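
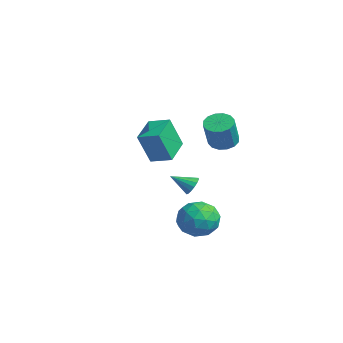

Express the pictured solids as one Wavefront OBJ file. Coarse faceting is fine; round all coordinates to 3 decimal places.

v 2.366 0.059 3.02
v 2.92 0.677 2.999
v 3.647 0.078 4.58
v 3.094 -0.539 4.6
v 2.584 0.836 3.214
v 3.311 0.238 4.795
v 2.189 0.787 3.377
v 2.917 0.189 4.957
v 1.842 0.543 3.444
v 2.57 -0.055 5.025
v 1.636 0.17 3.398
v 2.363 -0.429 4.978
v 1.625 -0.234 3.25
v 2.352 -0.833 4.83
v 1.813 -0.558 3.04
v 2.54 -1.157 4.621
v 2.149 -0.718 2.825
v 2.876 -1.316 4.406
v 2.543 -0.669 2.663
v 3.271 -1.267 4.243
v 2.89 -0.425 2.595
v 3.618 -1.023 4.176
v 3.097 -0.051 2.642
v 3.824 -0.65 4.222
v 3.108 0.353 2.79
v 3.835 -0.246 4.37
v -2.873 0.501 -2.292
v -2.296 0.179 -2.402
v -3.367 -0.641 -1.548
v -2.247 0.351 -2.105
v -2.366 0.564 -1.858
v -2.62 0.759 -1.727
v -2.943 0.886 -1.748
v -3.246 0.909 -1.914
v -3.45 0.823 -2.181
v -3.498 0.651 -2.478
v -3.38 0.439 -2.725
v -3.125 0.243 -2.856
v -2.803 0.117 -2.836
v -2.499 0.093 -2.67
v 1.172 -3.554 1.59
v 1.3 -4.338 3.469
v -0.134 -2.419 2.153
v -0.006 -3.203 4.032
v 2.046 -2.697 1.888
v 2.174 -3.481 3.767
v 0.74 -1.562 2.451
v 0.868 -2.346 4.33
v 0.979 -0.5 -3.198
v 2.178 -0.353 -3.562
v 1.562 -1.927 -1.858
v 2.761 -1.78 -2.222
v 2.178 -0.86 -1.584
v 1.818 0.021 -2.412
v 1.922 -2.301 -3.008
v 1.562 -1.42 -3.836
v 2.761 -1.466 -3.445
v 2.919 -0.576 -2.565
v 0.821 -1.704 -2.855
v 0.979 -0.814 -1.975
v 1.528 -0.301 -3.497
v 2.212 -1.979 -1.923
v 1.87 -1.438 -1.548
v 2.574 -1.352 -1.762
v 1.316 -0.081 -2.821
v 2.021 0.005 -3.036
v 2.02 -0.293 -1.873
v 1.719 -2.285 -2.384
v 2.424 -2.199 -2.599
v 1.166 -0.928 -3.658
v 1.87 -0.842 -3.872
v 1.72 -1.987 -3.547
v 2.575 -0.869 -3.643
v 2.917 -1.708 -2.855
v 2.424 -2.014 -3.317
v 2.213 -1.496 -3.803
v 2.668 -0.346 -3.125
v 3.01 -1.184 -2.338
v 2.668 -0.644 -1.963
v 2.456 -0.126 -2.45
v 3.01 -1 -3.057
v 0.73 -1.096 -3.082
v 1.072 -1.934 -2.295
v 1.284 -2.154 -2.97
v 1.072 -1.636 -3.457
v 0.823 -0.572 -2.565
v 1.165 -1.411 -1.777
v 1.527 -0.784 -1.617
v 1.316 -0.266 -2.103
v 0.73 -1.28 -2.363
f 2 1 5
f 2 5 3
f 3 5 6
f 3 6 4
f 5 1 7
f 5 7 6
f 6 7 8
f 6 8 4
f 7 1 9
f 7 9 8
f 8 9 10
f 8 10 4
f 9 1 11
f 9 11 10
f 10 11 12
f 10 12 4
f 11 1 13
f 11 13 12
f 12 13 14
f 12 14 4
f 13 1 15
f 13 15 14
f 14 15 16
f 14 16 4
f 15 1 17
f 15 17 16
f 16 17 18
f 16 18 4
f 17 1 19
f 17 19 18
f 18 19 20
f 18 20 4
f 19 1 21
f 19 21 20
f 20 21 22
f 20 22 4
f 21 1 23
f 21 23 22
f 22 23 24
f 22 24 4
f 23 1 25
f 23 25 24
f 24 25 26
f 24 26 4
f 25 1 2
f 25 2 26
f 26 2 3
f 26 3 4
f 28 27 30
f 28 30 29
f 30 27 31
f 30 31 29
f 31 27 32
f 31 32 29
f 32 27 33
f 32 33 29
f 33 27 34
f 33 34 29
f 34 27 35
f 34 35 29
f 35 27 36
f 35 36 29
f 36 27 37
f 36 37 29
f 37 27 38
f 37 38 29
f 38 27 39
f 38 39 29
f 39 27 40
f 39 40 29
f 40 27 28
f 40 28 29
f 42 44 41
f 45 42 41
f 41 44 43
f 43 45 41
f 42 48 44
f 46 42 45
f 46 48 42
f 44 48 43
f 47 45 43
f 43 48 47
f 47 46 45
f 48 46 47
f 49 86 65
f 86 60 89
f 65 89 54
f 86 89 65
f 49 65 61
f 65 54 66
f 61 66 50
f 65 66 61
f 49 61 70
f 61 50 71
f 70 71 56
f 61 71 70
f 49 70 82
f 70 56 85
f 82 85 59
f 70 85 82
f 49 82 86
f 82 59 90
f 86 90 60
f 82 90 86
f 50 66 77
f 66 54 80
f 77 80 58
f 66 80 77
f 54 89 67
f 89 60 88
f 67 88 53
f 89 88 67
f 60 90 87
f 90 59 83
f 87 83 51
f 90 83 87
f 59 85 84
f 85 56 72
f 84 72 55
f 85 72 84
f 56 71 76
f 71 50 73
f 76 73 57
f 71 73 76
f 52 78 64
f 78 58 79
f 64 79 53
f 78 79 64
f 52 64 62
f 64 53 63
f 62 63 51
f 64 63 62
f 52 62 69
f 62 51 68
f 69 68 55
f 62 68 69
f 52 69 74
f 69 55 75
f 74 75 57
f 69 75 74
f 52 74 78
f 74 57 81
f 78 81 58
f 74 81 78
f 53 79 67
f 79 58 80
f 67 80 54
f 79 80 67
f 51 63 87
f 63 53 88
f 87 88 60
f 63 88 87
f 55 68 84
f 68 51 83
f 84 83 59
f 68 83 84
f 57 75 76
f 75 55 72
f 76 72 56
f 75 72 76
f 58 81 77
f 81 57 73
f 77 73 50
f 81 73 77



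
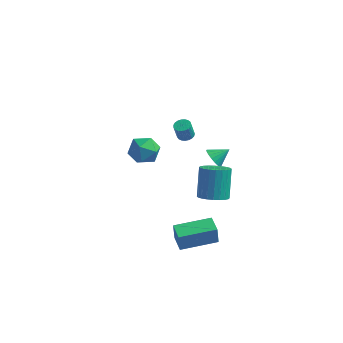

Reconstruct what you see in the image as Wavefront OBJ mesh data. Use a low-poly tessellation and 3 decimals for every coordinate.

v -4.53 3.522 -2.524
v -3.898 4.189 -2.011
v -3.402 2.271 -2.289
v -2.77 2.938 -1.776
v -3.681 2.639 -1.344
v -4.378 3.412 -1.489
v -2.922 3.048 -2.811
v -3.619 3.821 -2.956
v -2.904 3.895 -2.189
v -3.373 3.643 -1.282
v -3.927 2.817 -3.018
v -4.396 2.565 -2.111
v 3.128 -3.878 2.171
v 3.771 -3.368 1.948
v 3.514 -2.372 3.485
v 2.872 -2.882 3.709
v 3.513 -3.215 1.805
v 3.257 -2.218 3.343
v 3.198 -3.162 1.719
v 2.941 -2.166 3.256
v 2.871 -3.219 1.701
v 2.615 -2.222 3.238
v 2.584 -3.376 1.755
v 2.328 -2.379 3.292
v 2.38 -3.609 1.872
v 2.123 -2.612 3.409
v 2.289 -3.883 2.035
v 2.033 -2.887 3.572
v 2.327 -4.157 2.218
v 2.07 -3.16 3.756
v 2.486 -4.388 2.395
v 2.229 -3.392 3.932
v 2.743 -4.542 2.537
v 2.487 -3.545 4.075
v 3.059 -4.594 2.624
v 2.802 -3.598 4.161
v 3.385 -4.538 2.642
v 3.129 -3.541 4.179
v 3.672 -4.381 2.588
v 3.416 -3.384 4.125
v 3.877 -4.148 2.471
v 3.62 -3.151 4.008
v 3.967 -3.873 2.308
v 3.711 -2.877 3.845
v 3.93 -3.6 2.124
v 3.673 -2.603 3.662
v -0.37 1.338 1.915
v 0.125 1.304 1.979
v -0.015 1.108 2.95
v -0.51 1.142 2.885
v 0.09 1.506 2.015
v -0.05 1.31 2.985
v -0.024 1.679 2.034
v -0.164 1.482 3.004
v -0.198 1.793 2.032
v -0.337 1.596 3.002
v -0.401 1.828 2.009
v -0.541 1.632 2.98
v -0.6 1.779 1.971
v -0.739 1.582 2.941
v -0.758 1.653 1.923
v -0.898 1.457 2.893
v -0.85 1.473 1.873
v -0.989 1.277 2.844
v -0.858 1.27 1.831
v -0.998 1.074 2.801
v -0.782 1.078 1.803
v -0.922 0.882 2.773
v -0.635 0.932 1.794
v -0.775 0.735 2.765
v -0.442 0.855 1.807
v -0.582 0.659 2.777
v -0.237 0.862 1.838
v -0.377 0.666 2.808
v -0.054 0.952 1.882
v -0.194 0.755 2.853
v 0.073 1.108 1.932
v -0.066 0.912 2.903
v 1.041 -4.066 -1.946
v 0.974 -4.096 -0.848
v 2.759 -2.815 -1.807
v 2.692 -2.844 -0.71
v 1.688 -4.956 -1.93
v 1.621 -4.985 -0.833
v 3.406 -3.704 -1.792
v 3.339 -3.734 -0.694
v 1.019 2.04 -0.347
v 1.526 1.82 -0.777
v 1.741 2.62 0.207
v 1.434 2.062 -0.911
v 1.27 2.3 -0.947
v 1.063 2.493 -0.879
v 0.849 2.607 -0.72
v 0.663 2.624 -0.496
v 0.539 2.539 -0.246
v 0.499 2.369 -0.014
v 0.548 2.141 0.16
v 0.678 1.895 0.247
v 0.868 1.675 0.231
v 1.083 1.518 0.115
v 1.288 1.451 -0.081
v 1.446 1.486 -0.323
v 1.53 1.616 -0.569
f 1 12 6
f 1 6 2
f 1 2 8
f 1 8 11
f 1 11 12
f 2 6 10
f 6 12 5
f 12 11 3
f 11 8 7
f 8 2 9
f 4 10 5
f 4 5 3
f 4 3 7
f 4 7 9
f 4 9 10
f 5 10 6
f 3 5 12
f 7 3 11
f 9 7 8
f 10 9 2
f 14 13 17
f 14 17 15
f 15 17 18
f 15 18 16
f 17 13 19
f 17 19 18
f 18 19 20
f 18 20 16
f 19 13 21
f 19 21 20
f 20 21 22
f 20 22 16
f 21 13 23
f 21 23 22
f 22 23 24
f 22 24 16
f 23 13 25
f 23 25 24
f 24 25 26
f 24 26 16
f 25 13 27
f 25 27 26
f 26 27 28
f 26 28 16
f 27 13 29
f 27 29 28
f 28 29 30
f 28 30 16
f 29 13 31
f 29 31 30
f 30 31 32
f 30 32 16
f 31 13 33
f 31 33 32
f 32 33 34
f 32 34 16
f 33 13 35
f 33 35 34
f 34 35 36
f 34 36 16
f 35 13 37
f 35 37 36
f 36 37 38
f 36 38 16
f 37 13 39
f 37 39 38
f 38 39 40
f 38 40 16
f 39 13 41
f 39 41 40
f 40 41 42
f 40 42 16
f 41 13 43
f 41 43 42
f 42 43 44
f 42 44 16
f 43 13 45
f 43 45 44
f 44 45 46
f 44 46 16
f 45 13 14
f 45 14 46
f 46 14 15
f 46 15 16
f 48 47 51
f 48 51 49
f 49 51 52
f 49 52 50
f 51 47 53
f 51 53 52
f 52 53 54
f 52 54 50
f 53 47 55
f 53 55 54
f 54 55 56
f 54 56 50
f 55 47 57
f 55 57 56
f 56 57 58
f 56 58 50
f 57 47 59
f 57 59 58
f 58 59 60
f 58 60 50
f 59 47 61
f 59 61 60
f 60 61 62
f 60 62 50
f 61 47 63
f 61 63 62
f 62 63 64
f 62 64 50
f 63 47 65
f 63 65 64
f 64 65 66
f 64 66 50
f 65 47 67
f 65 67 66
f 66 67 68
f 66 68 50
f 67 47 69
f 67 69 68
f 68 69 70
f 68 70 50
f 69 47 71
f 69 71 70
f 70 71 72
f 70 72 50
f 71 47 73
f 71 73 72
f 72 73 74
f 72 74 50
f 73 47 75
f 73 75 74
f 74 75 76
f 74 76 50
f 75 47 77
f 75 77 76
f 76 77 78
f 76 78 50
f 77 47 48
f 77 48 78
f 78 48 49
f 78 49 50
f 80 82 79
f 83 80 79
f 79 82 81
f 81 83 79
f 80 86 82
f 84 80 83
f 84 86 80
f 82 86 81
f 85 83 81
f 81 86 85
f 85 84 83
f 86 84 85
f 88 87 90
f 88 90 89
f 90 87 91
f 90 91 89
f 91 87 92
f 91 92 89
f 92 87 93
f 92 93 89
f 93 87 94
f 93 94 89
f 94 87 95
f 94 95 89
f 95 87 96
f 95 96 89
f 96 87 97
f 96 97 89
f 97 87 98
f 97 98 89
f 98 87 99
f 98 99 89
f 99 87 100
f 99 100 89
f 100 87 101
f 100 101 89
f 101 87 102
f 101 102 89
f 102 87 103
f 102 103 89
f 103 87 88
f 103 88 89



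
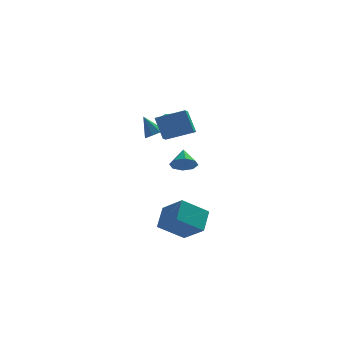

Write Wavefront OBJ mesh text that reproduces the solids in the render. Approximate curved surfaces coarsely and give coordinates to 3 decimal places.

v 0.403 1.837 -0.832
v 1.142 1.462 -0.348
v 0.377 3.003 0.112
v 1.358 1.906 -0.892
v 1.015 2.31 -1.4
v 0.313 2.437 -1.576
v -0.337 2.213 -1.315
v -0.553 1.768 -0.772
v -0.21 1.364 -0.264
v 0.493 1.237 -0.088
v -1.45 -0.051 2.539
v -0.799 -0.102 2.907
v -2.21 0.371 3.941
v -0.892 0.424 2.698
v -1.312 0.673 2.396
v -1.813 0.497 2.177
v -2.102 0.001 2.17
v -2.008 -0.526 2.379
v -1.588 -0.774 2.681
v -1.087 -0.599 2.9
v -0.266 3.952 2.463
v 0.092 3.418 2.82
v -1.192 3.222 2.3
v -0.834 2.688 2.657
v -1.073 3.28 3.024
v -0.5 3.731 3.124
v -0.6 2.909 1.996
v -0.027 3.36 2.096
v -0.114 2.773 2.531
v -0.406 3.002 3.167
v -0.694 3.638 1.953
v -0.986 3.867 2.589
v -0.005 3.749 2.656
v -1.095 2.891 2.464
v -1.235 3.239 2.68
v -1.024 2.925 2.89
v -0.354 3.933 2.835
v -0.143 3.619 3.045
v -0.828 3.538 3.164
v -0.957 3.021 2.075
v -0.746 2.707 2.285
v -0.076 3.715 2.23
v 0.135 3.401 2.44
v -0.272 3.102 1.956
v 0.084 3.056 2.696
v -0.461 2.627 2.6
v -0.323 2.757 2.211
v 0.014 3.022 2.271
v -0.088 3.191 3.07
v -0.632 2.762 2.974
v -0.773 3.109 3.189
v -0.436 3.375 3.248
v -0.209 2.812 2.9
v -0.468 3.878 2.146
v -1.012 3.449 2.05
v -0.664 3.265 1.872
v -0.327 3.531 1.931
v -0.639 4.013 2.52
v -1.184 3.584 2.424
v -1.114 3.618 2.849
v -0.777 3.883 2.909
v -0.891 3.828 2.22
v -1.315 -3.076 -4.534
v -0.081 -4.351 -3.356
v -0.965 -1.7 -3.411
v 0.27 -2.975 -2.233
v 0.41 -2.525 -5.747
v 1.645 -3.8 -4.569
v 0.761 -1.149 -4.624
v 1.995 -2.424 -3.446
v -1.29 -0.526 4.014
v -1.462 -1.434 4.396
v 0.639 -0.6 4.705
v 0.467 -1.509 5.087
v -0.767 -1.271 2.473
v -0.939 -2.18 2.855
v 1.162 -1.346 3.164
v 0.99 -2.254 3.546
f 2 1 4
f 2 4 3
f 4 1 5
f 4 5 3
f 5 1 6
f 5 6 3
f 6 1 7
f 6 7 3
f 7 1 8
f 7 8 3
f 8 1 9
f 8 9 3
f 9 1 10
f 9 10 3
f 10 1 2
f 10 2 3
f 12 11 14
f 12 14 13
f 14 11 15
f 14 15 13
f 15 11 16
f 15 16 13
f 16 11 17
f 16 17 13
f 17 11 18
f 17 18 13
f 18 11 19
f 18 19 13
f 19 11 20
f 19 20 13
f 20 11 12
f 20 12 13
f 21 58 37
f 58 32 61
f 37 61 26
f 58 61 37
f 21 37 33
f 37 26 38
f 33 38 22
f 37 38 33
f 21 33 42
f 33 22 43
f 42 43 28
f 33 43 42
f 21 42 54
f 42 28 57
f 54 57 31
f 42 57 54
f 21 54 58
f 54 31 62
f 58 62 32
f 54 62 58
f 22 38 49
f 38 26 52
f 49 52 30
f 38 52 49
f 26 61 39
f 61 32 60
f 39 60 25
f 61 60 39
f 32 62 59
f 62 31 55
f 59 55 23
f 62 55 59
f 31 57 56
f 57 28 44
f 56 44 27
f 57 44 56
f 28 43 48
f 43 22 45
f 48 45 29
f 43 45 48
f 24 50 36
f 50 30 51
f 36 51 25
f 50 51 36
f 24 36 34
f 36 25 35
f 34 35 23
f 36 35 34
f 24 34 41
f 34 23 40
f 41 40 27
f 34 40 41
f 24 41 46
f 41 27 47
f 46 47 29
f 41 47 46
f 24 46 50
f 46 29 53
f 50 53 30
f 46 53 50
f 25 51 39
f 51 30 52
f 39 52 26
f 51 52 39
f 23 35 59
f 35 25 60
f 59 60 32
f 35 60 59
f 27 40 56
f 40 23 55
f 56 55 31
f 40 55 56
f 29 47 48
f 47 27 44
f 48 44 28
f 47 44 48
f 30 53 49
f 53 29 45
f 49 45 22
f 53 45 49
f 64 66 63
f 67 64 63
f 63 66 65
f 65 67 63
f 64 70 66
f 68 64 67
f 68 70 64
f 66 70 65
f 69 67 65
f 65 70 69
f 69 68 67
f 70 68 69
f 72 74 71
f 75 72 71
f 71 74 73
f 73 75 71
f 72 78 74
f 76 72 75
f 76 78 72
f 74 78 73
f 77 75 73
f 73 78 77
f 77 76 75
f 78 76 77



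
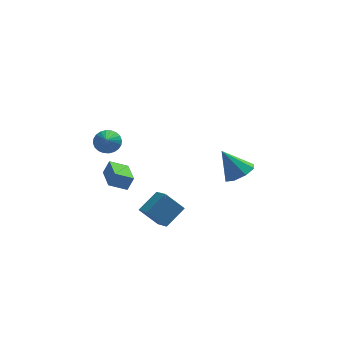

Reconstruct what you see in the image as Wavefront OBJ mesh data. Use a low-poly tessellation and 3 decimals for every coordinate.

v 4.255 -0.104 -2.559
v 5.036 -0.475 -1.963
v 3.245 0.404 -0.921
v 5.13 0.302 -2.145
v 4.713 0.842 -2.569
v 4.027 0.827 -2.988
v 3.475 0.268 -3.155
v 3.38 -0.509 -2.973
v 3.798 -1.049 -2.549
v 4.484 -1.034 -2.13
v -1.462 -3.39 -3.237
v -0.345 -2.554 -2.356
v -1.852 -2.234 -3.838
v -0.735 -1.398 -2.957
v -0.385 -3.622 -4.383
v 0.732 -2.786 -3.502
v -0.775 -2.466 -4.984
v 0.342 -1.63 -4.103
v -3.633 -3.388 2.826
v -2.883 -3.625 2.679
v -3.787 -4.392 3.654
v -2.84 -3.433 2.92
v -2.917 -3.233 3.147
v -3.103 -3.057 3.326
v -3.37 -2.932 3.428
v -3.677 -2.876 3.438
v -3.977 -2.898 3.356
v -4.225 -2.995 3.192
v -4.383 -3.152 2.973
v -4.426 -3.344 2.731
v -4.349 -3.544 2.504
v -4.162 -3.72 2.326
v -3.895 -3.845 2.224
v -3.588 -3.901 2.213
v -3.288 -3.879 2.296
v -3.041 -3.782 2.459
v -3.496 -1.187 -2.316
v -3.102 -1.051 -1.463
v -3.674 0.772 -2.545
v -3.28 0.907 -1.692
v -2.4 -1.147 -2.828
v -2.006 -1.012 -1.975
v -2.578 0.811 -3.057
v -2.184 0.947 -2.204
f 2 1 4
f 2 4 3
f 4 1 5
f 4 5 3
f 5 1 6
f 5 6 3
f 6 1 7
f 6 7 3
f 7 1 8
f 7 8 3
f 8 1 9
f 8 9 3
f 9 1 10
f 9 10 3
f 10 1 2
f 10 2 3
f 12 14 11
f 15 12 11
f 11 14 13
f 13 15 11
f 12 18 14
f 16 12 15
f 16 18 12
f 14 18 13
f 17 15 13
f 13 18 17
f 17 16 15
f 18 16 17
f 20 19 22
f 20 22 21
f 22 19 23
f 22 23 21
f 23 19 24
f 23 24 21
f 24 19 25
f 24 25 21
f 25 19 26
f 25 26 21
f 26 19 27
f 26 27 21
f 27 19 28
f 27 28 21
f 28 19 29
f 28 29 21
f 29 19 30
f 29 30 21
f 30 19 31
f 30 31 21
f 31 19 32
f 31 32 21
f 32 19 33
f 32 33 21
f 33 19 34
f 33 34 21
f 34 19 35
f 34 35 21
f 35 19 36
f 35 36 21
f 36 19 20
f 36 20 21
f 38 40 37
f 41 38 37
f 37 40 39
f 39 41 37
f 38 44 40
f 42 38 41
f 42 44 38
f 40 44 39
f 43 41 39
f 39 44 43
f 43 42 41
f 44 42 43



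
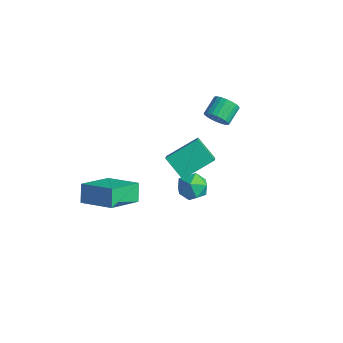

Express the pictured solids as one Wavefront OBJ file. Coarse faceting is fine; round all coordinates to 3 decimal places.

v -2.677 0.793 -1.325
v -2.245 2.273 -0.498
v -1.645 0.967 -2.176
v -1.212 2.447 -1.349
v -1.988 0.193 -0.611
v -1.555 1.673 0.216
v -0.955 0.367 -1.462
v -0.523 1.847 -0.635
v -0.387 0.243 -0.68
v 0.274 0.689 -0.736
v 0.326 -0.829 -0.804
v 0.987 -0.383 -0.86
v 0.592 -0.428 -0.166
v 0.152 0.235 -0.09
v 0.448 -0.375 -1.45
v 0.008 0.288 -1.374
v 0.79 0.307 -1.212
v 0.879 0.274 -0.418
v -0.279 -0.414 -1.122
v -0.19 -0.447 -0.328
v -2.217 3.314 0.314
v -1.666 3.613 0.145
v -1.971 4.465 0.657
v -2.523 4.166 0.826
v -1.817 3.675 -0.049
v -2.122 4.528 0.463
v -2.029 3.682 -0.187
v -2.335 4.535 0.325
v -2.27 3.633 -0.249
v -2.576 4.486 0.262
v -2.503 3.536 -0.226
v -2.809 4.388 0.286
v -2.692 3.404 -0.12
v -2.998 4.257 0.392
v -2.809 3.259 0.052
v -3.115 4.111 0.564
v -2.836 3.122 0.264
v -3.142 3.975 0.775
v -2.769 3.015 0.483
v -3.074 3.867 0.995
v -2.618 2.952 0.677
v -2.923 3.805 1.189
v -2.405 2.945 0.815
v -2.711 3.798 1.327
v -2.164 2.994 0.878
v -2.47 3.847 1.389
v -1.931 3.092 0.854
v -2.237 3.944 1.366
v -1.742 3.223 0.748
v -2.048 4.076 1.26
v -1.625 3.369 0.576
v -1.931 4.221 1.088
v -1.598 3.505 0.365
v -1.904 4.358 0.876
v -4.822 -0.961 -3.578
v -4.517 -2.682 -2.737
v -3.2 -0.405 -3.029
v -2.895 -2.126 -2.188
v -4.405 -1.314 -4.452
v -4.1 -3.035 -3.611
v -2.783 -0.758 -3.903
v -2.478 -2.479 -3.062
f 2 4 1
f 5 2 1
f 1 4 3
f 3 5 1
f 2 8 4
f 6 2 5
f 6 8 2
f 4 8 3
f 7 5 3
f 3 8 7
f 7 6 5
f 8 6 7
f 9 20 14
f 9 14 10
f 9 10 16
f 9 16 19
f 9 19 20
f 10 14 18
f 14 20 13
f 20 19 11
f 19 16 15
f 16 10 17
f 12 18 13
f 12 13 11
f 12 11 15
f 12 15 17
f 12 17 18
f 13 18 14
f 11 13 20
f 15 11 19
f 17 15 16
f 18 17 10
f 22 21 25
f 22 25 23
f 23 25 26
f 23 26 24
f 25 21 27
f 25 27 26
f 26 27 28
f 26 28 24
f 27 21 29
f 27 29 28
f 28 29 30
f 28 30 24
f 29 21 31
f 29 31 30
f 30 31 32
f 30 32 24
f 31 21 33
f 31 33 32
f 32 33 34
f 32 34 24
f 33 21 35
f 33 35 34
f 34 35 36
f 34 36 24
f 35 21 37
f 35 37 36
f 36 37 38
f 36 38 24
f 37 21 39
f 37 39 38
f 38 39 40
f 38 40 24
f 39 21 41
f 39 41 40
f 40 41 42
f 40 42 24
f 41 21 43
f 41 43 42
f 42 43 44
f 42 44 24
f 43 21 45
f 43 45 44
f 44 45 46
f 44 46 24
f 45 21 47
f 45 47 46
f 46 47 48
f 46 48 24
f 47 21 49
f 47 49 48
f 48 49 50
f 48 50 24
f 49 21 51
f 49 51 50
f 50 51 52
f 50 52 24
f 51 21 53
f 51 53 52
f 52 53 54
f 52 54 24
f 53 21 22
f 53 22 54
f 54 22 23
f 54 23 24
f 56 58 55
f 59 56 55
f 55 58 57
f 57 59 55
f 56 62 58
f 60 56 59
f 60 62 56
f 58 62 57
f 61 59 57
f 57 62 61
f 61 60 59
f 62 60 61



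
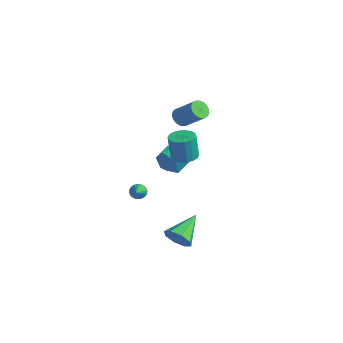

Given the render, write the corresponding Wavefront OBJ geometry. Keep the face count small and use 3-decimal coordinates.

v -1.836 1.221 -3.446
v -1.409 1.39 -3.73
v -0.864 0.299 -2.534
v -1.422 1.551 -3.552
v -1.517 1.647 -3.354
v -1.676 1.659 -3.173
v -1.866 1.584 -3.047
v -2.05 1.437 -2.999
v -2.192 1.247 -3.04
v -2.263 1.052 -3.162
v -2.249 0.891 -3.339
v -2.154 0.795 -3.538
v -1.996 0.783 -3.718
v -1.806 0.858 -3.845
v -1.622 1.005 -3.892
v -1.48 1.195 -3.851
v -0.081 3.016 3.227
v 0.274 3.304 2.751
v 1.496 3.691 3.897
v 1.141 3.404 4.373
v 0.121 3.513 2.843
v 1.344 3.901 3.989
v -0.066 3.636 3.001
v 1.157 4.024 4.147
v -0.256 3.652 3.198
v 0.967 4.04 4.344
v -0.416 3.558 3.401
v 0.807 3.946 4.547
v -0.518 3.37 3.573
v 0.705 3.758 4.719
v -0.544 3.121 3.686
v 0.678 3.509 4.831
v -0.491 2.854 3.719
v 0.732 3.242 4.865
v -0.367 2.615 3.667
v 0.856 3.003 4.813
v -0.193 2.445 3.539
v 1.03 2.833 4.685
v -0 2.374 3.357
v 1.223 2.762 4.503
v 0.179 2.414 3.153
v 1.402 2.802 4.299
v 0.313 2.558 2.961
v 1.535 2.946 4.107
v 0.378 2.781 2.816
v 1.601 3.169 3.962
v 0.365 3.045 2.741
v 1.587 3.433 3.887
v -0.475 2.566 -0.222
v 0.22 3.097 0.435
v 0.42 1.063 0.045
v 1.115 1.594 0.702
v 0.081 1.432 1.017
v -0.472 2.361 0.852
v 1.112 1.799 -0.372
v 0.559 2.728 -0.537
v 1.201 2.623 0.342
v 0.563 2.396 1.201
v 0.077 1.764 -0.721
v -0.561 1.537 0.138
v 3.297 -0.08 -3.894
v 3.85 -0.263 -3.182
v 2.783 1.74 -3.026
v 4.182 0.078 -3.7
v 3.996 0.327 -4.332
v 3.4 0.337 -4.707
v 2.744 0.104 -4.606
v 2.411 -0.238 -4.087
v 2.598 -0.486 -3.455
v 3.194 -0.497 -3.08
v 2.579 1.053 2.261
v 3.321 1.336 2.356
v 3.143 1.27 3.935
v 2.401 0.987 3.839
v 3.124 1.632 2.347
v 2.946 1.566 3.925
v 2.819 1.814 2.32
v 2.641 1.748 3.898
v 2.467 1.845 2.281
v 2.288 1.779 3.86
v 2.136 1.719 2.239
v 1.958 1.653 3.817
v 1.894 1.461 2.2
v 1.715 1.395 3.779
v 1.787 1.123 2.174
v 1.609 1.056 3.753
v 1.837 0.77 2.165
v 1.659 0.704 3.744
v 2.034 0.474 2.175
v 1.856 0.408 3.753
v 2.339 0.292 2.202
v 2.161 0.226 3.78
v 2.692 0.261 2.24
v 2.513 0.195 3.819
v 3.022 0.387 2.283
v 2.844 0.321 3.861
v 3.265 0.645 2.321
v 3.086 0.579 3.9
v 3.371 0.984 2.347
v 3.193 0.917 3.926
f 2 1 4
f 2 4 3
f 4 1 5
f 4 5 3
f 5 1 6
f 5 6 3
f 6 1 7
f 6 7 3
f 7 1 8
f 7 8 3
f 8 1 9
f 8 9 3
f 9 1 10
f 9 10 3
f 10 1 11
f 10 11 3
f 11 1 12
f 11 12 3
f 12 1 13
f 12 13 3
f 13 1 14
f 13 14 3
f 14 1 15
f 14 15 3
f 15 1 16
f 15 16 3
f 16 1 2
f 16 2 3
f 18 17 21
f 18 21 19
f 19 21 22
f 19 22 20
f 21 17 23
f 21 23 22
f 22 23 24
f 22 24 20
f 23 17 25
f 23 25 24
f 24 25 26
f 24 26 20
f 25 17 27
f 25 27 26
f 26 27 28
f 26 28 20
f 27 17 29
f 27 29 28
f 28 29 30
f 28 30 20
f 29 17 31
f 29 31 30
f 30 31 32
f 30 32 20
f 31 17 33
f 31 33 32
f 32 33 34
f 32 34 20
f 33 17 35
f 33 35 34
f 34 35 36
f 34 36 20
f 35 17 37
f 35 37 36
f 36 37 38
f 36 38 20
f 37 17 39
f 37 39 38
f 38 39 40
f 38 40 20
f 39 17 41
f 39 41 40
f 40 41 42
f 40 42 20
f 41 17 43
f 41 43 42
f 42 43 44
f 42 44 20
f 43 17 45
f 43 45 44
f 44 45 46
f 44 46 20
f 45 17 47
f 45 47 46
f 46 47 48
f 46 48 20
f 47 17 18
f 47 18 48
f 48 18 19
f 48 19 20
f 49 60 54
f 49 54 50
f 49 50 56
f 49 56 59
f 49 59 60
f 50 54 58
f 54 60 53
f 60 59 51
f 59 56 55
f 56 50 57
f 52 58 53
f 52 53 51
f 52 51 55
f 52 55 57
f 52 57 58
f 53 58 54
f 51 53 60
f 55 51 59
f 57 55 56
f 58 57 50
f 62 61 64
f 62 64 63
f 64 61 65
f 64 65 63
f 65 61 66
f 65 66 63
f 66 61 67
f 66 67 63
f 67 61 68
f 67 68 63
f 68 61 69
f 68 69 63
f 69 61 70
f 69 70 63
f 70 61 62
f 70 62 63
f 72 71 75
f 72 75 73
f 73 75 76
f 73 76 74
f 75 71 77
f 75 77 76
f 76 77 78
f 76 78 74
f 77 71 79
f 77 79 78
f 78 79 80
f 78 80 74
f 79 71 81
f 79 81 80
f 80 81 82
f 80 82 74
f 81 71 83
f 81 83 82
f 82 83 84
f 82 84 74
f 83 71 85
f 83 85 84
f 84 85 86
f 84 86 74
f 85 71 87
f 85 87 86
f 86 87 88
f 86 88 74
f 87 71 89
f 87 89 88
f 88 89 90
f 88 90 74
f 89 71 91
f 89 91 90
f 90 91 92
f 90 92 74
f 91 71 93
f 91 93 92
f 92 93 94
f 92 94 74
f 93 71 95
f 93 95 94
f 94 95 96
f 94 96 74
f 95 71 97
f 95 97 96
f 96 97 98
f 96 98 74
f 97 71 99
f 97 99 98
f 98 99 100
f 98 100 74
f 99 71 72
f 99 72 100
f 100 72 73
f 100 73 74



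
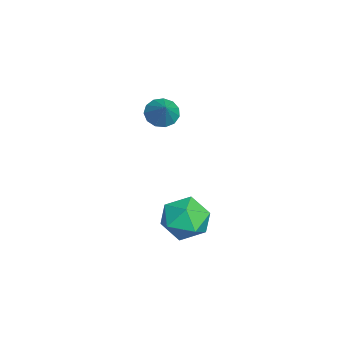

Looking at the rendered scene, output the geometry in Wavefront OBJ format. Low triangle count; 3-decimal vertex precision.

v 1.229 -1.521 0.856
v 1.975 -1.334 1.29
v 1.705 -2.846 0.61
v 2.451 -2.659 1.044
v 1.687 -2.72 1.484
v 1.393 -1.901 1.636
v 2.287 -2.279 0.264
v 1.993 -1.46 0.416
v 2.629 -1.802 0.924
v 2.258 -2.075 1.678
v 1.422 -2.105 0.222
v 1.051 -2.378 0.976
v -2.217 -2.76 3.102
v -1.82 -2.653 2.679
v -1.463 -2.64 3.838
v -1.949 -2.358 2.763
v -2.163 -2.191 2.955
v -2.394 -2.204 3.193
v -2.569 -2.394 3.403
v -2.632 -2.7 3.517
v -2.563 -3.025 3.5
v -2.384 -3.265 3.356
v -2.153 -3.346 3.132
v -1.941 -3.24 2.898
v -1.817 -2.982 2.729
f 1 12 6
f 1 6 2
f 1 2 8
f 1 8 11
f 1 11 12
f 2 6 10
f 6 12 5
f 12 11 3
f 11 8 7
f 8 2 9
f 4 10 5
f 4 5 3
f 4 3 7
f 4 7 9
f 4 9 10
f 5 10 6
f 3 5 12
f 7 3 11
f 9 7 8
f 10 9 2
f 14 13 16
f 14 16 15
f 16 13 17
f 16 17 15
f 17 13 18
f 17 18 15
f 18 13 19
f 18 19 15
f 19 13 20
f 19 20 15
f 20 13 21
f 20 21 15
f 21 13 22
f 21 22 15
f 22 13 23
f 22 23 15
f 23 13 24
f 23 24 15
f 24 13 25
f 24 25 15
f 25 13 14
f 25 14 15



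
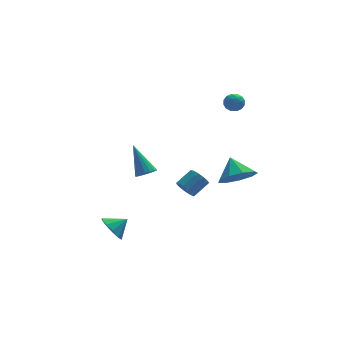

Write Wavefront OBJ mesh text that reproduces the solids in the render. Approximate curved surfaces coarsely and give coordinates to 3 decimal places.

v 0.152 -0.543 -0.738
v 0.455 -0.376 -1.288
v 1.351 0.029 -0.673
v 1.048 -0.137 -0.122
v 0.255 -0.086 -1.189
v 1.151 0.319 -0.573
v 0.023 0.059 -0.946
v 0.918 0.465 -0.33
v -0.169 0.013 -0.637
v 0.727 0.419 -0.022
v -0.258 -0.209 -0.36
v 0.637 0.197 0.255
v -0.218 -0.537 -0.203
v 0.678 -0.132 0.412
v -0.059 -0.867 -0.216
v 0.836 -0.462 0.4
v 0.166 -1.094 -0.394
v 1.062 -0.689 0.221
v 0.387 -1.146 -0.682
v 1.283 -0.741 -0.066
v 0.534 -1.007 -0.987
v 1.429 -0.601 -0.371
v 0.559 -0.72 -1.213
v 1.455 -0.314 -0.597
v -4.17 -2.05 -2.15
v -3.764 -1.652 -2.808
v -3.31 -1.97 -1.57
v -4.002 -1.275 -2.507
v -4.304 -1.194 -2.069
v -4.555 -1.44 -1.662
v -4.659 -1.92 -1.442
v -4.576 -2.449 -1.491
v -4.338 -2.825 -1.792
v -4.036 -2.906 -2.23
v -3.785 -2.66 -2.637
v -3.681 -2.18 -2.857
v 3.542 2.79 3.322
v 4.115 2.607 3.51
v 3.125 2.293 4.11
v 3.698 2.11 4.298
v 3.531 2.717 4.34
v 3.789 3.024 3.853
v 3.451 1.876 3.767
v 3.709 2.183 3.28
v 4.059 2.042 3.785
v 4.109 2.562 4.139
v 3.131 2.338 3.481
v 3.181 2.858 3.835
v 3.865 2.742 3.347
v 3.375 2.158 4.273
v 3.277 2.515 4.298
v 3.614 2.407 4.408
v 3.673 2.987 3.548
v 4.011 2.88 3.659
v 3.667 2.944 4.147
v 3.229 2.02 3.961
v 3.567 1.913 4.072
v 3.626 2.493 3.212
v 3.963 2.385 3.322
v 3.573 1.956 3.473
v 4.169 2.302 3.619
v 3.924 2.01 4.082
v 3.779 1.873 3.77
v 3.93 2.053 3.484
v 4.199 2.608 3.827
v 3.953 2.316 4.29
v 3.855 2.673 4.315
v 4.007 2.853 4.029
v 4.166 2.276 3.989
v 3.287 2.584 3.33
v 3.041 2.292 3.793
v 3.233 2.047 3.591
v 3.385 2.227 3.305
v 3.316 2.89 3.538
v 3.071 2.598 4.001
v 3.31 2.847 4.136
v 3.461 3.027 3.85
v 3.074 2.624 3.631
v 2.173 -3.458 1.692
v 2.908 -3.946 2.316
v 2.027 -2.482 2.628
v 3.239 -3.464 1.865
v 3.072 -2.98 1.333
v 2.484 -2.719 0.969
v 1.751 -2.805 0.944
v 1.215 -3.196 1.269
v 1.128 -3.71 1.792
v 1.529 -4.106 2.269
v 2.232 -4.199 2.476
v -1.18 2.837 -1.324
v -0.794 2.503 -0.937
v -1.62 4.123 0.224
v -0.61 2.715 -1.06
v -0.556 2.954 -1.244
v -0.645 3.166 -1.446
v -0.857 3.303 -1.62
v -1.143 3.333 -1.726
v -1.437 3.249 -1.74
v -1.673 3.071 -1.658
v -1.795 2.839 -1.5
v -1.777 2.606 -1.302
v -1.622 2.427 -1.108
v -1.366 2.341 -0.964
v -1.067 2.368 -0.902
f 2 1 5
f 2 5 3
f 3 5 6
f 3 6 4
f 5 1 7
f 5 7 6
f 6 7 8
f 6 8 4
f 7 1 9
f 7 9 8
f 8 9 10
f 8 10 4
f 9 1 11
f 9 11 10
f 10 11 12
f 10 12 4
f 11 1 13
f 11 13 12
f 12 13 14
f 12 14 4
f 13 1 15
f 13 15 14
f 14 15 16
f 14 16 4
f 15 1 17
f 15 17 16
f 16 17 18
f 16 18 4
f 17 1 19
f 17 19 18
f 18 19 20
f 18 20 4
f 19 1 21
f 19 21 20
f 20 21 22
f 20 22 4
f 21 1 23
f 21 23 22
f 22 23 24
f 22 24 4
f 23 1 2
f 23 2 24
f 24 2 3
f 24 3 4
f 26 25 28
f 26 28 27
f 28 25 29
f 28 29 27
f 29 25 30
f 29 30 27
f 30 25 31
f 30 31 27
f 31 25 32
f 31 32 27
f 32 25 33
f 32 33 27
f 33 25 34
f 33 34 27
f 34 25 35
f 34 35 27
f 35 25 36
f 35 36 27
f 36 25 26
f 36 26 27
f 37 74 53
f 74 48 77
f 53 77 42
f 74 77 53
f 37 53 49
f 53 42 54
f 49 54 38
f 53 54 49
f 37 49 58
f 49 38 59
f 58 59 44
f 49 59 58
f 37 58 70
f 58 44 73
f 70 73 47
f 58 73 70
f 37 70 74
f 70 47 78
f 74 78 48
f 70 78 74
f 38 54 65
f 54 42 68
f 65 68 46
f 54 68 65
f 42 77 55
f 77 48 76
f 55 76 41
f 77 76 55
f 48 78 75
f 78 47 71
f 75 71 39
f 78 71 75
f 47 73 72
f 73 44 60
f 72 60 43
f 73 60 72
f 44 59 64
f 59 38 61
f 64 61 45
f 59 61 64
f 40 66 52
f 66 46 67
f 52 67 41
f 66 67 52
f 40 52 50
f 52 41 51
f 50 51 39
f 52 51 50
f 40 50 57
f 50 39 56
f 57 56 43
f 50 56 57
f 40 57 62
f 57 43 63
f 62 63 45
f 57 63 62
f 40 62 66
f 62 45 69
f 66 69 46
f 62 69 66
f 41 67 55
f 67 46 68
f 55 68 42
f 67 68 55
f 39 51 75
f 51 41 76
f 75 76 48
f 51 76 75
f 43 56 72
f 56 39 71
f 72 71 47
f 56 71 72
f 45 63 64
f 63 43 60
f 64 60 44
f 63 60 64
f 46 69 65
f 69 45 61
f 65 61 38
f 69 61 65
f 80 79 82
f 80 82 81
f 82 79 83
f 82 83 81
f 83 79 84
f 83 84 81
f 84 79 85
f 84 85 81
f 85 79 86
f 85 86 81
f 86 79 87
f 86 87 81
f 87 79 88
f 87 88 81
f 88 79 89
f 88 89 81
f 89 79 80
f 89 80 81
f 91 90 93
f 91 93 92
f 93 90 94
f 93 94 92
f 94 90 95
f 94 95 92
f 95 90 96
f 95 96 92
f 96 90 97
f 96 97 92
f 97 90 98
f 97 98 92
f 98 90 99
f 98 99 92
f 99 90 100
f 99 100 92
f 100 90 101
f 100 101 92
f 101 90 102
f 101 102 92
f 102 90 103
f 102 103 92
f 103 90 104
f 103 104 92
f 104 90 91
f 104 91 92



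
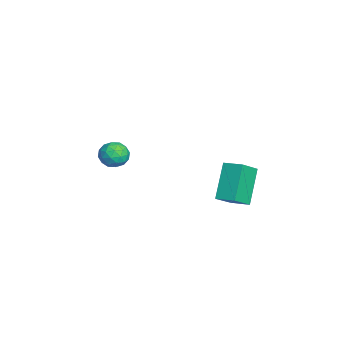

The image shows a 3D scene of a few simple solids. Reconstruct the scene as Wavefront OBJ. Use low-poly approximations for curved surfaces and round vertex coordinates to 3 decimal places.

v 2.259 3.432 2.39
v 1.06 3.867 3.982
v 2.823 4.245 2.592
v 1.624 4.681 4.184
v 3.056 2.679 3.196
v 1.857 3.115 4.788
v 3.62 3.493 3.398
v 2.421 3.928 4.99
v -3.738 -1.11 2.607
v -3.128 -0.994 2.089
v -3.572 -2.406 2.511
v -2.962 -2.29 1.993
v -2.877 -2.084 2.771
v -2.979 -1.283 2.831
v -3.721 -2.117 1.769
v -3.823 -1.316 1.829
v -3.117 -1.616 1.571
v -2.595 -1.595 2.19
v -4.105 -1.805 2.41
v -3.583 -1.784 3.029
v -3.448 -0.938 2.357
v -3.252 -2.462 2.243
v -3.203 -2.341 2.701
v -2.844 -2.272 2.396
v -3.36 -1.108 2.793
v -3.001 -1.04 2.488
v -2.854 -1.68 2.889
v -3.699 -2.36 2.112
v -3.34 -2.292 1.807
v -3.856 -1.128 2.204
v -3.497 -1.059 1.899
v -3.846 -1.72 1.711
v -3.082 -1.235 1.748
v -2.985 -1.997 1.691
v -3.431 -1.896 1.56
v -3.491 -1.425 1.595
v -2.776 -1.223 2.111
v -2.678 -1.985 2.055
v -2.628 -1.864 2.512
v -2.688 -1.393 2.547
v -2.769 -1.589 1.807
v -4.022 -1.415 2.545
v -3.924 -2.177 2.489
v -4.012 -2.007 2.053
v -4.072 -1.536 2.088
v -3.715 -1.403 2.909
v -3.618 -2.165 2.852
v -3.209 -1.975 3.005
v -3.269 -1.504 3.04
v -3.931 -1.811 2.793
f 2 4 1
f 5 2 1
f 1 4 3
f 3 5 1
f 2 8 4
f 6 2 5
f 6 8 2
f 4 8 3
f 7 5 3
f 3 8 7
f 7 6 5
f 8 6 7
f 9 46 25
f 46 20 49
f 25 49 14
f 46 49 25
f 9 25 21
f 25 14 26
f 21 26 10
f 25 26 21
f 9 21 30
f 21 10 31
f 30 31 16
f 21 31 30
f 9 30 42
f 30 16 45
f 42 45 19
f 30 45 42
f 9 42 46
f 42 19 50
f 46 50 20
f 42 50 46
f 10 26 37
f 26 14 40
f 37 40 18
f 26 40 37
f 14 49 27
f 49 20 48
f 27 48 13
f 49 48 27
f 20 50 47
f 50 19 43
f 47 43 11
f 50 43 47
f 19 45 44
f 45 16 32
f 44 32 15
f 45 32 44
f 16 31 36
f 31 10 33
f 36 33 17
f 31 33 36
f 12 38 24
f 38 18 39
f 24 39 13
f 38 39 24
f 12 24 22
f 24 13 23
f 22 23 11
f 24 23 22
f 12 22 29
f 22 11 28
f 29 28 15
f 22 28 29
f 12 29 34
f 29 15 35
f 34 35 17
f 29 35 34
f 12 34 38
f 34 17 41
f 38 41 18
f 34 41 38
f 13 39 27
f 39 18 40
f 27 40 14
f 39 40 27
f 11 23 47
f 23 13 48
f 47 48 20
f 23 48 47
f 15 28 44
f 28 11 43
f 44 43 19
f 28 43 44
f 17 35 36
f 35 15 32
f 36 32 16
f 35 32 36
f 18 41 37
f 41 17 33
f 37 33 10
f 41 33 37



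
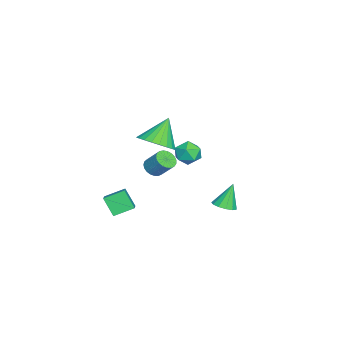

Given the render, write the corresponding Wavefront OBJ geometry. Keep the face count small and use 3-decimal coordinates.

v -2.495 -0.699 0.562
v -1.647 -0.73 1.163
v -3.425 -0.241 1.898
v -1.64 -0.345 1.036
v -1.763 -0.013 0.837
v -1.998 0.213 0.595
v -2.308 0.301 0.349
v -2.647 0.237 0.135
v -2.963 0.03 -0.013
v -3.208 -0.288 -0.074
v -3.344 -0.669 -0.038
v -3.351 -1.054 0.089
v -3.228 -1.385 0.288
v -2.993 -1.612 0.53
v -2.683 -1.7 0.776
v -2.344 -1.635 0.989
v -2.028 -1.428 1.138
v -1.783 -1.11 1.199
v 3.844 3.719 0.751
v 4.174 3.28 0.992
v 3.396 4.041 1.949
v 4.369 3.556 0.991
v 4.398 3.884 0.914
v 4.251 4.159 0.785
v 3.975 4.295 0.645
v 3.657 4.248 0.538
v 3.399 4.033 0.5
v 3.282 3.718 0.54
v 3.344 3.404 0.648
v 3.565 3.19 0.788
v 3.874 3.143 0.916
v 0.659 -0.154 0.87
v 0.971 0.143 0.513
v 1.273 0.811 1.333
v 0.961 0.514 1.69
v 0.766 0.252 0.5
v 1.068 0.92 1.32
v 0.542 0.291 0.551
v 0.844 0.959 1.371
v 0.338 0.253 0.657
v 0.64 0.921 1.477
v 0.19 0.144 0.8
v 0.492 0.812 1.62
v 0.123 -0.016 0.955
v 0.425 0.652 1.775
v 0.148 -0.2 1.096
v 0.451 0.468 1.916
v 0.262 -0.376 1.197
v 0.564 0.292 2.017
v 0.445 -0.514 1.242
v 0.747 0.154 2.062
v 0.664 -0.589 1.223
v 0.966 0.079 2.043
v 0.883 -0.589 1.142
v 1.185 0.079 1.962
v 1.063 -0.514 1.015
v 1.365 0.154 1.835
v 1.173 -0.377 0.862
v 1.475 0.291 1.682
v 1.194 -0.201 0.711
v 1.496 0.467 1.531
v 1.123 -0.017 0.587
v 1.425 0.651 1.407
v 2.56 1.918 3.039
v 2.933 2.507 3.195
v 3.147 1.333 3.845
v 3.52 1.922 4.001
v 2.825 1.885 4.164
v 2.462 2.247 3.666
v 3.618 1.593 3.374
v 3.255 1.955 2.876
v 3.587 2.307 3.402
v 3.097 2.488 3.89
v 2.983 1.352 3.15
v 2.493 1.533 3.638
v 0.693 -2.538 -1.42
v 1.592 -2.372 -0.966
v 0.31 -1.607 -1
v 1.208 -1.442 -0.546
v 1.052 -1.978 -2.334
v 1.95 -1.813 -1.88
v 0.668 -1.048 -1.914
v 1.567 -0.882 -1.46
f 2 1 4
f 2 4 3
f 4 1 5
f 4 5 3
f 5 1 6
f 5 6 3
f 6 1 7
f 6 7 3
f 7 1 8
f 7 8 3
f 8 1 9
f 8 9 3
f 9 1 10
f 9 10 3
f 10 1 11
f 10 11 3
f 11 1 12
f 11 12 3
f 12 1 13
f 12 13 3
f 13 1 14
f 13 14 3
f 14 1 15
f 14 15 3
f 15 1 16
f 15 16 3
f 16 1 17
f 16 17 3
f 17 1 18
f 17 18 3
f 18 1 2
f 18 2 3
f 20 19 22
f 20 22 21
f 22 19 23
f 22 23 21
f 23 19 24
f 23 24 21
f 24 19 25
f 24 25 21
f 25 19 26
f 25 26 21
f 26 19 27
f 26 27 21
f 27 19 28
f 27 28 21
f 28 19 29
f 28 29 21
f 29 19 30
f 29 30 21
f 30 19 31
f 30 31 21
f 31 19 20
f 31 20 21
f 33 32 36
f 33 36 34
f 34 36 37
f 34 37 35
f 36 32 38
f 36 38 37
f 37 38 39
f 37 39 35
f 38 32 40
f 38 40 39
f 39 40 41
f 39 41 35
f 40 32 42
f 40 42 41
f 41 42 43
f 41 43 35
f 42 32 44
f 42 44 43
f 43 44 45
f 43 45 35
f 44 32 46
f 44 46 45
f 45 46 47
f 45 47 35
f 46 32 48
f 46 48 47
f 47 48 49
f 47 49 35
f 48 32 50
f 48 50 49
f 49 50 51
f 49 51 35
f 50 32 52
f 50 52 51
f 51 52 53
f 51 53 35
f 52 32 54
f 52 54 53
f 53 54 55
f 53 55 35
f 54 32 56
f 54 56 55
f 55 56 57
f 55 57 35
f 56 32 58
f 56 58 57
f 57 58 59
f 57 59 35
f 58 32 60
f 58 60 59
f 59 60 61
f 59 61 35
f 60 32 62
f 60 62 61
f 61 62 63
f 61 63 35
f 62 32 33
f 62 33 63
f 63 33 34
f 63 34 35
f 64 75 69
f 64 69 65
f 64 65 71
f 64 71 74
f 64 74 75
f 65 69 73
f 69 75 68
f 75 74 66
f 74 71 70
f 71 65 72
f 67 73 68
f 67 68 66
f 67 66 70
f 67 70 72
f 67 72 73
f 68 73 69
f 66 68 75
f 70 66 74
f 72 70 71
f 73 72 65
f 77 79 76
f 80 77 76
f 76 79 78
f 78 80 76
f 77 83 79
f 81 77 80
f 81 83 77
f 79 83 78
f 82 80 78
f 78 83 82
f 82 81 80
f 83 81 82



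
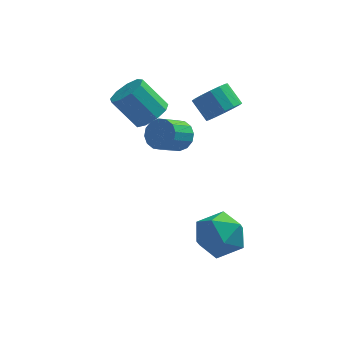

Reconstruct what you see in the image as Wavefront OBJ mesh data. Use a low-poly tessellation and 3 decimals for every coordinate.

v -1.063 2.096 2.202
v -0.618 2.828 2.357
v -1.672 3.195 3.653
v -2.117 2.464 3.498
v -1.057 2.935 1.97
v -2.111 3.302 3.265
v -1.499 2.65 1.691
v -2.553 3.017 2.987
v -1.737 2.106 1.652
v -2.791 2.473 2.947
v -1.659 1.557 1.87
v -2.713 1.924 3.165
v -1.303 1.261 2.243
v -2.357 1.628 3.539
v -0.835 1.356 2.598
v -1.888 1.723 3.893
v -0.473 1.797 2.767
v -1.527 2.164 4.063
v -0.387 2.378 2.672
v -1.441 2.746 3.968
v 0.887 -2.209 -2.489
v 1.564 -1.285 -2.135
v 1.836 -3.375 -1.265
v 2.513 -2.451 -0.911
v 1.349 -2.485 -0.626
v 0.763 -1.764 -1.383
v 2.637 -2.896 -2.017
v 2.051 -2.175 -2.774
v 2.646 -1.71 -1.843
v 1.85 -1.456 -0.984
v 1.55 -3.204 -2.416
v 0.754 -2.95 -1.557
v 0.032 2.127 0.851
v 0.675 1.858 1.201
v -0.088 1.044 1.979
v -0.732 1.313 1.629
v 0.561 2.176 1.422
v -0.202 1.363 2.2
v 0.305 2.481 1.49
v -0.458 1.668 2.268
v -0.024 2.691 1.386
v -0.787 1.878 2.165
v -0.338 2.75 1.14
v -1.101 1.937 1.918
v -0.553 2.642 0.816
v -1.316 1.828 1.594
v -0.612 2.396 0.501
v -1.375 1.582 1.279
v -0.498 2.077 0.28
v -1.261 1.264 1.058
v -0.242 1.772 0.212
v -1.005 0.959 0.99
v 0.087 1.562 0.315
v -0.676 0.749 1.094
v 0.401 1.503 0.562
v -0.362 0.69 1.34
v 0.616 1.612 0.886
v -0.147 0.798 1.664
v 1.928 1.93 2.539
v 2.571 1.873 3.107
v 1.975 2.553 3.85
v 1.332 2.61 3.281
v 2.668 2.229 2.859
v 2.072 2.909 3.601
v 2.567 2.505 2.525
v 1.971 3.185 3.267
v 2.295 2.627 2.194
v 1.699 3.307 2.937
v 1.924 2.563 1.956
v 1.328 3.243 2.699
v 1.555 2.328 1.874
v 0.959 3.008 2.617
v 1.285 1.987 1.97
v 0.689 2.667 2.713
v 1.188 1.631 2.219
v 0.592 2.311 2.961
v 1.289 1.355 2.553
v 0.693 2.035 3.295
v 1.561 1.233 2.883
v 0.965 1.913 3.626
v 1.932 1.297 3.121
v 1.336 1.977 3.864
v 2.301 1.532 3.203
v 1.705 2.212 3.946
f 2 1 5
f 2 5 3
f 3 5 6
f 3 6 4
f 5 1 7
f 5 7 6
f 6 7 8
f 6 8 4
f 7 1 9
f 7 9 8
f 8 9 10
f 8 10 4
f 9 1 11
f 9 11 10
f 10 11 12
f 10 12 4
f 11 1 13
f 11 13 12
f 12 13 14
f 12 14 4
f 13 1 15
f 13 15 14
f 14 15 16
f 14 16 4
f 15 1 17
f 15 17 16
f 16 17 18
f 16 18 4
f 17 1 19
f 17 19 18
f 18 19 20
f 18 20 4
f 19 1 2
f 19 2 20
f 20 2 3
f 20 3 4
f 21 32 26
f 21 26 22
f 21 22 28
f 21 28 31
f 21 31 32
f 22 26 30
f 26 32 25
f 32 31 23
f 31 28 27
f 28 22 29
f 24 30 25
f 24 25 23
f 24 23 27
f 24 27 29
f 24 29 30
f 25 30 26
f 23 25 32
f 27 23 31
f 29 27 28
f 30 29 22
f 34 33 37
f 34 37 35
f 35 37 38
f 35 38 36
f 37 33 39
f 37 39 38
f 38 39 40
f 38 40 36
f 39 33 41
f 39 41 40
f 40 41 42
f 40 42 36
f 41 33 43
f 41 43 42
f 42 43 44
f 42 44 36
f 43 33 45
f 43 45 44
f 44 45 46
f 44 46 36
f 45 33 47
f 45 47 46
f 46 47 48
f 46 48 36
f 47 33 49
f 47 49 48
f 48 49 50
f 48 50 36
f 49 33 51
f 49 51 50
f 50 51 52
f 50 52 36
f 51 33 53
f 51 53 52
f 52 53 54
f 52 54 36
f 53 33 55
f 53 55 54
f 54 55 56
f 54 56 36
f 55 33 57
f 55 57 56
f 56 57 58
f 56 58 36
f 57 33 34
f 57 34 58
f 58 34 35
f 58 35 36
f 60 59 63
f 60 63 61
f 61 63 64
f 61 64 62
f 63 59 65
f 63 65 64
f 64 65 66
f 64 66 62
f 65 59 67
f 65 67 66
f 66 67 68
f 66 68 62
f 67 59 69
f 67 69 68
f 68 69 70
f 68 70 62
f 69 59 71
f 69 71 70
f 70 71 72
f 70 72 62
f 71 59 73
f 71 73 72
f 72 73 74
f 72 74 62
f 73 59 75
f 73 75 74
f 74 75 76
f 74 76 62
f 75 59 77
f 75 77 76
f 76 77 78
f 76 78 62
f 77 59 79
f 77 79 78
f 78 79 80
f 78 80 62
f 79 59 81
f 79 81 80
f 80 81 82
f 80 82 62
f 81 59 83
f 81 83 82
f 82 83 84
f 82 84 62
f 83 59 60
f 83 60 84
f 84 60 61
f 84 61 62



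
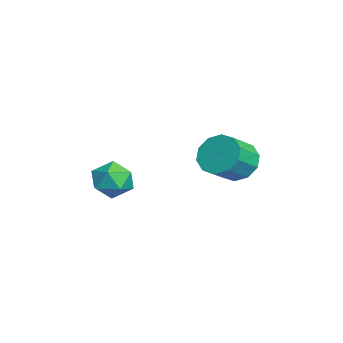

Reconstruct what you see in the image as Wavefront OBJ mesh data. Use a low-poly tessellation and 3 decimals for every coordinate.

v 3.154 3.199 1.314
v 3.751 2.99 0.489
v 4.584 2.092 1.321
v 3.986 2.301 2.146
v 4.001 3.5 0.791
v 4.833 2.602 1.622
v 3.926 3.895 1.292
v 4.759 2.997 2.124
v 3.557 4.024 1.802
v 4.389 3.126 2.633
v 3.034 3.838 2.126
v 3.866 2.94 2.957
v 2.556 3.408 2.139
v 3.389 2.51 2.971
v 2.307 2.898 1.838
v 3.139 2 2.669
v 2.381 2.503 1.336
v 3.214 1.605 2.168
v 2.751 2.374 0.827
v 3.583 1.476 1.658
v 3.274 2.56 0.503
v 4.106 1.662 1.334
v 3.233 -1.01 0.029
v 3.982 -1.601 0.36
v 2.138 -2.079 0.6
v 2.887 -2.67 0.931
v 2.713 -1.779 1.373
v 3.39 -1.119 1.02
v 2.73 -2.561 -0.06
v 3.407 -1.901 -0.413
v 3.671 -2.56 0.305
v 3.661 -2.076 1.191
v 2.459 -1.604 -0.231
v 2.449 -1.12 0.655
f 2 1 5
f 2 5 3
f 3 5 6
f 3 6 4
f 5 1 7
f 5 7 6
f 6 7 8
f 6 8 4
f 7 1 9
f 7 9 8
f 8 9 10
f 8 10 4
f 9 1 11
f 9 11 10
f 10 11 12
f 10 12 4
f 11 1 13
f 11 13 12
f 12 13 14
f 12 14 4
f 13 1 15
f 13 15 14
f 14 15 16
f 14 16 4
f 15 1 17
f 15 17 16
f 16 17 18
f 16 18 4
f 17 1 19
f 17 19 18
f 18 19 20
f 18 20 4
f 19 1 21
f 19 21 20
f 20 21 22
f 20 22 4
f 21 1 2
f 21 2 22
f 22 2 3
f 22 3 4
f 23 34 28
f 23 28 24
f 23 24 30
f 23 30 33
f 23 33 34
f 24 28 32
f 28 34 27
f 34 33 25
f 33 30 29
f 30 24 31
f 26 32 27
f 26 27 25
f 26 25 29
f 26 29 31
f 26 31 32
f 27 32 28
f 25 27 34
f 29 25 33
f 31 29 30
f 32 31 24



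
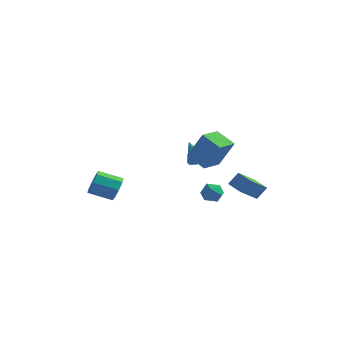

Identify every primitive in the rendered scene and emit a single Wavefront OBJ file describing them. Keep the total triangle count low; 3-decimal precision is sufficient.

v 0.571 0.256 1.776
v 0.995 0.656 1.873
v -0.271 0.924 2.704
v 0.718 0.775 1.536
v 0.356 0.59 1.34
v 0.12 0.21 1.399
v 0.148 -0.143 1.679
v 0.425 -0.262 2.016
v 0.787 -0.078 2.212
v 1.023 0.303 2.153
v 0.719 -1.357 2.71
v 1.57 -1.368 4.296
v 0.967 -0.117 2.587
v 1.818 -0.129 4.173
v 1.802 -1.631 2.127
v 2.653 -1.643 3.713
v 2.05 -0.392 2.004
v 2.901 -0.403 3.59
v 3.151 -3.314 1.812
v 3.613 -3.698 2.064
v 2.947 -4.042 1.076
v 3.409 -4.426 1.328
v 2.859 -4.316 1.661
v 2.985 -3.867 2.115
v 3.575 -3.873 1.025
v 3.701 -3.424 1.479
v 3.875 -4.044 1.577
v 3.433 -4.318 1.971
v 3.127 -3.422 1.169
v 2.685 -3.696 1.563
v -3.155 -1.475 -0.324
v -2.792 -1.677 0.324
v -3.981 -2.187 0.832
v -4.345 -1.985 0.184
v -3.014 -1.132 0.351
v -4.203 -1.642 0.859
v -3.319 -0.788 -0.018
v -4.508 -1.298 0.49
v -3.528 -0.846 -0.565
v -4.717 -1.356 -0.057
v -3.519 -1.273 -0.972
v -4.708 -1.783 -0.464
v -3.297 -1.818 -0.999
v -4.486 -2.328 -0.491
v -2.992 -2.162 -0.63
v -4.181 -2.672 -0.122
v -2.783 -2.104 -0.083
v -3.972 -2.614 0.425
v 2.701 3.004 -1.641
v 2.286 1.795 -0.746
v 1.785 3.486 -1.413
v 1.37 2.278 -0.519
v 3.09 3.402 -0.921
v 2.675 2.194 -0.027
v 2.174 3.885 -0.694
v 1.759 2.676 0.201
f 2 1 4
f 2 4 3
f 4 1 5
f 4 5 3
f 5 1 6
f 5 6 3
f 6 1 7
f 6 7 3
f 7 1 8
f 7 8 3
f 8 1 9
f 8 9 3
f 9 1 10
f 9 10 3
f 10 1 2
f 10 2 3
f 12 14 11
f 15 12 11
f 11 14 13
f 13 15 11
f 12 18 14
f 16 12 15
f 16 18 12
f 14 18 13
f 17 15 13
f 13 18 17
f 17 16 15
f 18 16 17
f 19 30 24
f 19 24 20
f 19 20 26
f 19 26 29
f 19 29 30
f 20 24 28
f 24 30 23
f 30 29 21
f 29 26 25
f 26 20 27
f 22 28 23
f 22 23 21
f 22 21 25
f 22 25 27
f 22 27 28
f 23 28 24
f 21 23 30
f 25 21 29
f 27 25 26
f 28 27 20
f 32 31 35
f 32 35 33
f 33 35 36
f 33 36 34
f 35 31 37
f 35 37 36
f 36 37 38
f 36 38 34
f 37 31 39
f 37 39 38
f 38 39 40
f 38 40 34
f 39 31 41
f 39 41 40
f 40 41 42
f 40 42 34
f 41 31 43
f 41 43 42
f 42 43 44
f 42 44 34
f 43 31 45
f 43 45 44
f 44 45 46
f 44 46 34
f 45 31 47
f 45 47 46
f 46 47 48
f 46 48 34
f 47 31 32
f 47 32 48
f 48 32 33
f 48 33 34
f 50 52 49
f 53 50 49
f 49 52 51
f 51 53 49
f 50 56 52
f 54 50 53
f 54 56 50
f 52 56 51
f 55 53 51
f 51 56 55
f 55 54 53
f 56 54 55



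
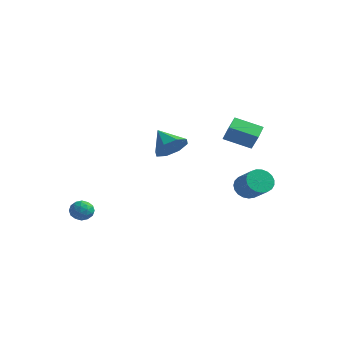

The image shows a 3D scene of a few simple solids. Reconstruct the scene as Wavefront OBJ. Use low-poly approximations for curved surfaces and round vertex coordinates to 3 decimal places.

v 0.088 -0.355 0.955
v 0.764 0.167 1.633
v -1.168 -0.065 1.985
v 0.42 0.677 1.07
v -0.119 0.583 0.44
v -0.536 -0.06 0.111
v -0.588 -0.876 0.277
v -0.244 -1.386 0.84
v 0.295 -1.292 1.47
v 0.712 -0.649 1.798
v 2.972 0.606 2.005
v 3.621 0.361 3.069
v 2.607 1.567 2.449
v 3.256 1.322 3.513
v 4.364 1.438 1.347
v 5.013 1.193 2.411
v 3.999 2.399 1.791
v 4.648 2.154 2.855
v 2.767 3.253 -2.509
v 3.277 3.24 -3.238
v 4.603 2.674 -2.3
v 4.093 2.687 -1.571
v 3.334 3.583 -3.111
v 4.66 3.017 -2.173
v 3.292 3.869 -2.879
v 4.618 3.303 -1.941
v 3.16 4.048 -2.584
v 4.486 3.482 -1.646
v 2.959 4.09 -2.275
v 4.285 3.524 -1.338
v 2.726 3.987 -2.007
v 4.052 3.421 -1.07
v 2.499 3.757 -1.826
v 3.825 3.191 -0.888
v 2.319 3.44 -1.763
v 3.645 2.874 -0.825
v 2.217 3.091 -1.829
v 3.543 2.525 -0.891
v 2.209 2.77 -2.012
v 3.535 2.203 -1.074
v 2.298 2.532 -2.281
v 3.624 1.966 -1.343
v 2.468 2.419 -2.59
v 3.794 1.853 -1.652
v 2.69 2.45 -2.885
v 4.016 1.884 -1.947
v 2.925 2.62 -3.114
v 4.251 2.054 -2.176
v 3.133 2.9 -3.239
v 4.459 2.333 -2.301
v -3.845 -3.05 -4.157
v -3.439 -3.589 -4.523
v -4.081 -3.851 -3.237
v -3.675 -4.39 -3.603
v -3.319 -3.781 -3.301
v -3.173 -3.286 -3.87
v -4.347 -4.154 -3.89
v -4.201 -3.659 -4.459
v -3.75 -4.272 -4.358
v -3.114 -4.041 -3.994
v -4.406 -3.399 -3.766
v -3.77 -3.168 -3.402
v -3.621 -3.249 -4.42
v -3.899 -4.191 -3.34
v -3.689 -3.833 -3.162
v -3.451 -4.15 -3.377
v -3.465 -3.071 -4.036
v -3.227 -3.388 -4.252
v -3.156 -3.501 -3.534
v -4.293 -4.052 -3.508
v -4.055 -4.369 -3.724
v -4.069 -3.29 -4.383
v -3.831 -3.607 -4.598
v -4.364 -3.939 -4.226
v -3.565 -3.967 -4.539
v -3.704 -4.438 -3.998
v -4.099 -4.299 -4.167
v -4.013 -4.008 -4.501
v -3.192 -3.832 -4.325
v -3.331 -4.303 -3.784
v -3.121 -3.944 -3.607
v -3.036 -3.653 -3.941
v -3.374 -4.233 -4.228
v -4.189 -3.137 -3.976
v -4.328 -3.608 -3.435
v -4.484 -3.787 -3.819
v -4.399 -3.496 -4.153
v -3.816 -3.002 -3.762
v -3.955 -3.473 -3.221
v -3.507 -3.432 -3.259
v -3.421 -3.141 -3.593
v -4.146 -3.207 -3.532
f 2 1 4
f 2 4 3
f 4 1 5
f 4 5 3
f 5 1 6
f 5 6 3
f 6 1 7
f 6 7 3
f 7 1 8
f 7 8 3
f 8 1 9
f 8 9 3
f 9 1 10
f 9 10 3
f 10 1 2
f 10 2 3
f 12 14 11
f 15 12 11
f 11 14 13
f 13 15 11
f 12 18 14
f 16 12 15
f 16 18 12
f 14 18 13
f 17 15 13
f 13 18 17
f 17 16 15
f 18 16 17
f 20 19 23
f 20 23 21
f 21 23 24
f 21 24 22
f 23 19 25
f 23 25 24
f 24 25 26
f 24 26 22
f 25 19 27
f 25 27 26
f 26 27 28
f 26 28 22
f 27 19 29
f 27 29 28
f 28 29 30
f 28 30 22
f 29 19 31
f 29 31 30
f 30 31 32
f 30 32 22
f 31 19 33
f 31 33 32
f 32 33 34
f 32 34 22
f 33 19 35
f 33 35 34
f 34 35 36
f 34 36 22
f 35 19 37
f 35 37 36
f 36 37 38
f 36 38 22
f 37 19 39
f 37 39 38
f 38 39 40
f 38 40 22
f 39 19 41
f 39 41 40
f 40 41 42
f 40 42 22
f 41 19 43
f 41 43 42
f 42 43 44
f 42 44 22
f 43 19 45
f 43 45 44
f 44 45 46
f 44 46 22
f 45 19 47
f 45 47 46
f 46 47 48
f 46 48 22
f 47 19 49
f 47 49 48
f 48 49 50
f 48 50 22
f 49 19 20
f 49 20 50
f 50 20 21
f 50 21 22
f 51 88 67
f 88 62 91
f 67 91 56
f 88 91 67
f 51 67 63
f 67 56 68
f 63 68 52
f 67 68 63
f 51 63 72
f 63 52 73
f 72 73 58
f 63 73 72
f 51 72 84
f 72 58 87
f 84 87 61
f 72 87 84
f 51 84 88
f 84 61 92
f 88 92 62
f 84 92 88
f 52 68 79
f 68 56 82
f 79 82 60
f 68 82 79
f 56 91 69
f 91 62 90
f 69 90 55
f 91 90 69
f 62 92 89
f 92 61 85
f 89 85 53
f 92 85 89
f 61 87 86
f 87 58 74
f 86 74 57
f 87 74 86
f 58 73 78
f 73 52 75
f 78 75 59
f 73 75 78
f 54 80 66
f 80 60 81
f 66 81 55
f 80 81 66
f 54 66 64
f 66 55 65
f 64 65 53
f 66 65 64
f 54 64 71
f 64 53 70
f 71 70 57
f 64 70 71
f 54 71 76
f 71 57 77
f 76 77 59
f 71 77 76
f 54 76 80
f 76 59 83
f 80 83 60
f 76 83 80
f 55 81 69
f 81 60 82
f 69 82 56
f 81 82 69
f 53 65 89
f 65 55 90
f 89 90 62
f 65 90 89
f 57 70 86
f 70 53 85
f 86 85 61
f 70 85 86
f 59 77 78
f 77 57 74
f 78 74 58
f 77 74 78
f 60 83 79
f 83 59 75
f 79 75 52
f 83 75 79



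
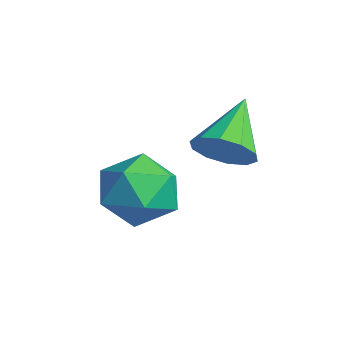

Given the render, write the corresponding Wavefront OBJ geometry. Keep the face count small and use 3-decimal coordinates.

v -2.921 3.091 -3.194
v -2.381 2.781 -2.801
v -3.159 2.039 -3.699
v -2.619 1.729 -3.306
v -3.23 1.963 -2.97
v -3.083 2.613 -2.658
v -2.457 2.207 -3.842
v -2.31 2.857 -3.53
v -2.094 2.234 -3.202
v -2.572 2.083 -2.663
v -2.968 2.737 -3.837
v -3.446 2.586 -3.298
v -1.613 3.292 -1.953
v -1.354 3.721 -2.124
v -2.287 3.948 -1.327
v -1.602 3.663 -2.331
v -1.854 3.463 -2.393
v -2.014 3.198 -2.286
v -2.021 2.968 -2.053
v -1.872 2.862 -1.781
v -1.624 2.92 -1.575
v -1.372 3.12 -1.513
v -1.212 3.385 -1.619
v -1.205 3.615 -1.853
f 1 12 6
f 1 6 2
f 1 2 8
f 1 8 11
f 1 11 12
f 2 6 10
f 6 12 5
f 12 11 3
f 11 8 7
f 8 2 9
f 4 10 5
f 4 5 3
f 4 3 7
f 4 7 9
f 4 9 10
f 5 10 6
f 3 5 12
f 7 3 11
f 9 7 8
f 10 9 2
f 14 13 16
f 14 16 15
f 16 13 17
f 16 17 15
f 17 13 18
f 17 18 15
f 18 13 19
f 18 19 15
f 19 13 20
f 19 20 15
f 20 13 21
f 20 21 15
f 21 13 22
f 21 22 15
f 22 13 23
f 22 23 15
f 23 13 24
f 23 24 15
f 24 13 14
f 24 14 15



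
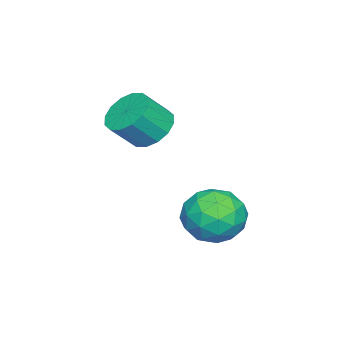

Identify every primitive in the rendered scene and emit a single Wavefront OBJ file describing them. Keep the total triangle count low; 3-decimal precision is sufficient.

v 0.199 -1.954 -0.804
v 0.731 -1.108 -0.654
v 1.473 -1.761 0.394
v 0.941 -2.606 0.244
v 0.319 -1.067 -0.336
v 1.06 -1.719 0.712
v -0.126 -1.263 -0.143
v 0.615 -1.915 0.905
v -0.484 -1.644 -0.127
v 0.258 -2.296 0.92
v -0.658 -2.108 -0.293
v 0.083 -2.761 0.755
v -0.603 -2.531 -0.596
v 0.138 -3.183 0.452
v -0.333 -2.799 -0.954
v 0.409 -3.452 0.094
v 0.08 -2.841 -1.272
v 0.821 -3.493 -0.224
v 0.525 -2.645 -1.465
v 1.266 -3.297 -0.417
v 0.882 -2.264 -1.48
v 1.624 -2.916 -0.433
v 1.057 -1.799 -1.315
v 1.798 -2.452 -0.267
v 1.002 -1.377 -1.012
v 1.743 -2.029 0.036
v 1.975 1.764 -4.713
v 2.573 2.103 -3.667
v 1.267 0.117 -3.773
v 1.865 0.456 -2.727
v 0.886 1.121 -3.132
v 1.323 2.139 -3.713
v 2.517 0.081 -3.727
v 2.954 1.099 -4.308
v 2.908 1.063 -3.058
v 1.9 1.706 -2.69
v 1.94 0.514 -4.75
v 0.932 1.157 -4.382
v 2.336 2.078 -4.272
v 1.504 0.142 -3.168
v 0.928 0.533 -3.405
v 1.28 0.732 -2.791
v 1.602 2.1 -4.299
v 1.953 2.299 -3.685
v 0.961 1.722 -3.37
v 1.887 -0.079 -3.755
v 2.238 0.12 -3.141
v 2.56 1.488 -4.649
v 2.912 1.687 -4.035
v 2.879 0.498 -4.07
v 2.885 1.666 -3.3
v 2.468 0.698 -2.748
v 2.851 0.477 -3.335
v 3.109 1.076 -3.677
v 2.292 2.044 -3.084
v 1.876 1.076 -2.531
v 1.3 1.467 -2.769
v 1.557 2.065 -3.11
v 2.489 1.433 -2.726
v 1.964 1.144 -4.909
v 1.548 0.176 -4.356
v 2.283 0.155 -4.33
v 2.54 0.753 -4.671
v 1.372 1.522 -4.692
v 0.955 0.554 -4.14
v 0.731 1.144 -3.763
v 0.989 1.743 -4.105
v 1.351 0.787 -4.714
f 2 1 5
f 2 5 3
f 3 5 6
f 3 6 4
f 5 1 7
f 5 7 6
f 6 7 8
f 6 8 4
f 7 1 9
f 7 9 8
f 8 9 10
f 8 10 4
f 9 1 11
f 9 11 10
f 10 11 12
f 10 12 4
f 11 1 13
f 11 13 12
f 12 13 14
f 12 14 4
f 13 1 15
f 13 15 14
f 14 15 16
f 14 16 4
f 15 1 17
f 15 17 16
f 16 17 18
f 16 18 4
f 17 1 19
f 17 19 18
f 18 19 20
f 18 20 4
f 19 1 21
f 19 21 20
f 20 21 22
f 20 22 4
f 21 1 23
f 21 23 22
f 22 23 24
f 22 24 4
f 23 1 25
f 23 25 24
f 24 25 26
f 24 26 4
f 25 1 2
f 25 2 26
f 26 2 3
f 26 3 4
f 27 64 43
f 64 38 67
f 43 67 32
f 64 67 43
f 27 43 39
f 43 32 44
f 39 44 28
f 43 44 39
f 27 39 48
f 39 28 49
f 48 49 34
f 39 49 48
f 27 48 60
f 48 34 63
f 60 63 37
f 48 63 60
f 27 60 64
f 60 37 68
f 64 68 38
f 60 68 64
f 28 44 55
f 44 32 58
f 55 58 36
f 44 58 55
f 32 67 45
f 67 38 66
f 45 66 31
f 67 66 45
f 38 68 65
f 68 37 61
f 65 61 29
f 68 61 65
f 37 63 62
f 63 34 50
f 62 50 33
f 63 50 62
f 34 49 54
f 49 28 51
f 54 51 35
f 49 51 54
f 30 56 42
f 56 36 57
f 42 57 31
f 56 57 42
f 30 42 40
f 42 31 41
f 40 41 29
f 42 41 40
f 30 40 47
f 40 29 46
f 47 46 33
f 40 46 47
f 30 47 52
f 47 33 53
f 52 53 35
f 47 53 52
f 30 52 56
f 52 35 59
f 56 59 36
f 52 59 56
f 31 57 45
f 57 36 58
f 45 58 32
f 57 58 45
f 29 41 65
f 41 31 66
f 65 66 38
f 41 66 65
f 33 46 62
f 46 29 61
f 62 61 37
f 46 61 62
f 35 53 54
f 53 33 50
f 54 50 34
f 53 50 54
f 36 59 55
f 59 35 51
f 55 51 28
f 59 51 55



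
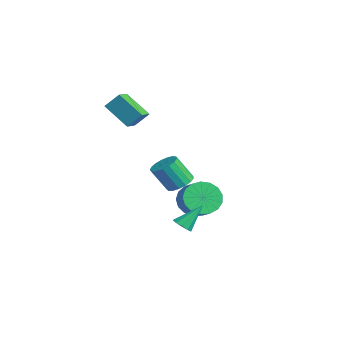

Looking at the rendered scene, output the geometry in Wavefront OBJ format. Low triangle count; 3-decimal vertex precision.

v -1.561 0.453 -4.132
v -1.044 0.641 -5.026
v -0.041 0.655 -4.443
v -0.559 0.467 -3.548
v -1.152 1.099 -4.851
v -0.15 1.113 -4.268
v -1.354 1.41 -4.511
v -0.352 1.424 -3.928
v -1.604 1.501 -4.085
v -0.601 1.515 -3.501
v -1.843 1.352 -3.669
v -0.841 1.367 -3.086
v -2.019 0.997 -3.359
v -1.016 1.012 -2.776
v -2.089 0.518 -3.226
v -1.086 0.532 -2.643
v -2.038 0.023 -3.301
v -1.036 0.038 -2.717
v -1.879 -0.373 -3.566
v -0.876 -0.358 -2.982
v -1.646 -0.58 -3.96
v -0.644 -0.565 -3.377
v -1.394 -0.55 -4.394
v -0.392 -0.536 -3.811
v -1.181 -0.291 -4.768
v -0.178 -0.276 -4.185
v -1.054 0.139 -4.996
v -0.052 0.153 -4.413
v 3.333 -1.984 -3.344
v 3.899 -1.919 -3.369
v 3.267 -0.936 -2.176
v 3.753 -1.685 -3.588
v 3.446 -1.565 -3.713
v 3.097 -1.605 -3.697
v 2.837 -1.789 -3.547
v 2.768 -2.048 -3.318
v 2.914 -2.283 -3.1
v 3.221 -2.403 -2.974
v 3.57 -2.363 -2.99
v 3.83 -2.178 -3.141
v -3.881 -3.177 2.093
v -3.6 -2.499 2.886
v -2.771 -2.357 1
v -2.491 -1.679 1.793
v -3.149 -3.801 2.367
v -2.869 -3.123 3.16
v -2.04 -2.981 1.274
v -1.759 -2.303 2.067
v 2.628 -1.834 -0.842
v 2.968 -1.289 -0.455
v 2.711 -2.04 0.829
v 2.372 -2.586 0.442
v 2.624 -1.187 -0.464
v 2.367 -1.938 0.82
v 2.281 -1.233 -0.56
v 2.024 -1.984 0.725
v 2.018 -1.417 -0.72
v 1.761 -2.168 0.565
v 1.894 -1.696 -0.908
v 1.638 -2.448 0.376
v 1.939 -2.007 -1.081
v 1.682 -2.759 0.203
v 2.141 -2.279 -1.2
v 1.885 -3.03 0.085
v 2.456 -2.449 -1.236
v 2.199 -3.2 0.048
v 2.809 -2.478 -1.182
v 2.553 -3.229 0.102
v 3.122 -2.359 -1.051
v 2.865 -3.111 0.234
v 3.321 -2.121 -0.871
v 3.064 -2.872 0.413
v 3.361 -1.816 -0.685
v 3.105 -2.568 0.599
v 3.234 -1.516 -0.535
v 2.977 -2.267 0.749
f 2 1 5
f 2 5 3
f 3 5 6
f 3 6 4
f 5 1 7
f 5 7 6
f 6 7 8
f 6 8 4
f 7 1 9
f 7 9 8
f 8 9 10
f 8 10 4
f 9 1 11
f 9 11 10
f 10 11 12
f 10 12 4
f 11 1 13
f 11 13 12
f 12 13 14
f 12 14 4
f 13 1 15
f 13 15 14
f 14 15 16
f 14 16 4
f 15 1 17
f 15 17 16
f 16 17 18
f 16 18 4
f 17 1 19
f 17 19 18
f 18 19 20
f 18 20 4
f 19 1 21
f 19 21 20
f 20 21 22
f 20 22 4
f 21 1 23
f 21 23 22
f 22 23 24
f 22 24 4
f 23 1 25
f 23 25 24
f 24 25 26
f 24 26 4
f 25 1 27
f 25 27 26
f 26 27 28
f 26 28 4
f 27 1 2
f 27 2 28
f 28 2 3
f 28 3 4
f 30 29 32
f 30 32 31
f 32 29 33
f 32 33 31
f 33 29 34
f 33 34 31
f 34 29 35
f 34 35 31
f 35 29 36
f 35 36 31
f 36 29 37
f 36 37 31
f 37 29 38
f 37 38 31
f 38 29 39
f 38 39 31
f 39 29 40
f 39 40 31
f 40 29 30
f 40 30 31
f 42 44 41
f 45 42 41
f 41 44 43
f 43 45 41
f 42 48 44
f 46 42 45
f 46 48 42
f 44 48 43
f 47 45 43
f 43 48 47
f 47 46 45
f 48 46 47
f 50 49 53
f 50 53 51
f 51 53 54
f 51 54 52
f 53 49 55
f 53 55 54
f 54 55 56
f 54 56 52
f 55 49 57
f 55 57 56
f 56 57 58
f 56 58 52
f 57 49 59
f 57 59 58
f 58 59 60
f 58 60 52
f 59 49 61
f 59 61 60
f 60 61 62
f 60 62 52
f 61 49 63
f 61 63 62
f 62 63 64
f 62 64 52
f 63 49 65
f 63 65 64
f 64 65 66
f 64 66 52
f 65 49 67
f 65 67 66
f 66 67 68
f 66 68 52
f 67 49 69
f 67 69 68
f 68 69 70
f 68 70 52
f 69 49 71
f 69 71 70
f 70 71 72
f 70 72 52
f 71 49 73
f 71 73 72
f 72 73 74
f 72 74 52
f 73 49 75
f 73 75 74
f 74 75 76
f 74 76 52
f 75 49 50
f 75 50 76
f 76 50 51
f 76 51 52



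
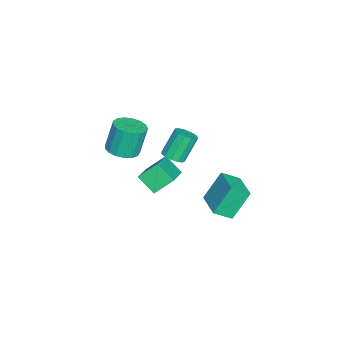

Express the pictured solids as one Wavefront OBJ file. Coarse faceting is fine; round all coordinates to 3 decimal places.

v -2.586 -0.928 -2.803
v -2.978 -0.069 -2.014
v -2.197 -0.083 -3.529
v -2.589 0.776 -2.74
v -0.951 -0.956 -1.96
v -1.343 -0.097 -1.171
v -0.562 -0.111 -2.686
v -0.954 0.748 -1.897
v -2.778 2.698 -4.892
v -2.437 1.851 -4.317
v -3.426 3.418 -3.446
v -3.084 2.57 -2.871
v -1.356 3.45 -4.629
v -1.014 2.602 -4.054
v -2.003 4.169 -3.183
v -1.662 3.322 -2.608
v -1.174 -1.728 -0.279
v -0.599 -1.129 -0.271
v -0.951 -0.813 1.247
v -1.526 -1.412 1.239
v -0.93 -0.942 -0.386
v -1.282 -0.626 1.132
v -1.317 -0.935 -0.477
v -1.669 -0.619 1.041
v -1.671 -1.11 -0.523
v -2.022 -0.793 0.995
v -1.911 -1.426 -0.513
v -2.263 -1.109 1.005
v -1.982 -1.811 -0.449
v -2.334 -1.495 1.069
v -1.869 -2.178 -0.346
v -2.22 -1.861 1.172
v -1.596 -2.441 -0.228
v -1.947 -2.125 1.29
v -1.226 -2.541 -0.122
v -1.578 -2.225 1.396
v -0.845 -2.455 -0.051
v -1.197 -2.139 1.467
v -0.539 -2.203 -0.033
v -0.891 -1.886 1.485
v -0.379 -1.841 -0.071
v -0.73 -1.525 1.447
v -0.4 -1.454 -0.157
v -0.752 -1.137 1.361
v 0.659 1.05 1.295
v 1.131 1.365 1.412
v 0.514 1.845 2.621
v 0.041 1.53 2.505
v 0.934 1.557 1.235
v 0.317 2.037 2.444
v 0.65 1.588 1.078
v 0.032 2.067 2.287
v 0.368 1.448 0.989
v -0.25 1.927 2.198
v 0.178 1.182 0.998
v -0.439 1.661 2.207
v 0.141 0.874 1.101
v -0.476 1.353 2.311
v 0.269 0.622 1.266
v -0.349 1.102 2.475
v 0.52 0.506 1.44
v -0.098 0.986 2.65
v 0.815 0.563 1.568
v 0.198 1.043 2.778
v 1.061 0.775 1.61
v 0.443 1.254 2.819
v 1.179 1.074 1.551
v 0.561 1.553 2.761
f 2 4 1
f 5 2 1
f 1 4 3
f 3 5 1
f 2 8 4
f 6 2 5
f 6 8 2
f 4 8 3
f 7 5 3
f 3 8 7
f 7 6 5
f 8 6 7
f 10 12 9
f 13 10 9
f 9 12 11
f 11 13 9
f 10 16 12
f 14 10 13
f 14 16 10
f 12 16 11
f 15 13 11
f 11 16 15
f 15 14 13
f 16 14 15
f 18 17 21
f 18 21 19
f 19 21 22
f 19 22 20
f 21 17 23
f 21 23 22
f 22 23 24
f 22 24 20
f 23 17 25
f 23 25 24
f 24 25 26
f 24 26 20
f 25 17 27
f 25 27 26
f 26 27 28
f 26 28 20
f 27 17 29
f 27 29 28
f 28 29 30
f 28 30 20
f 29 17 31
f 29 31 30
f 30 31 32
f 30 32 20
f 31 17 33
f 31 33 32
f 32 33 34
f 32 34 20
f 33 17 35
f 33 35 34
f 34 35 36
f 34 36 20
f 35 17 37
f 35 37 36
f 36 37 38
f 36 38 20
f 37 17 39
f 37 39 38
f 38 39 40
f 38 40 20
f 39 17 41
f 39 41 40
f 40 41 42
f 40 42 20
f 41 17 43
f 41 43 42
f 42 43 44
f 42 44 20
f 43 17 18
f 43 18 44
f 44 18 19
f 44 19 20
f 46 45 49
f 46 49 47
f 47 49 50
f 47 50 48
f 49 45 51
f 49 51 50
f 50 51 52
f 50 52 48
f 51 45 53
f 51 53 52
f 52 53 54
f 52 54 48
f 53 45 55
f 53 55 54
f 54 55 56
f 54 56 48
f 55 45 57
f 55 57 56
f 56 57 58
f 56 58 48
f 57 45 59
f 57 59 58
f 58 59 60
f 58 60 48
f 59 45 61
f 59 61 60
f 60 61 62
f 60 62 48
f 61 45 63
f 61 63 62
f 62 63 64
f 62 64 48
f 63 45 65
f 63 65 64
f 64 65 66
f 64 66 48
f 65 45 67
f 65 67 66
f 66 67 68
f 66 68 48
f 67 45 46
f 67 46 68
f 68 46 47
f 68 47 48

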